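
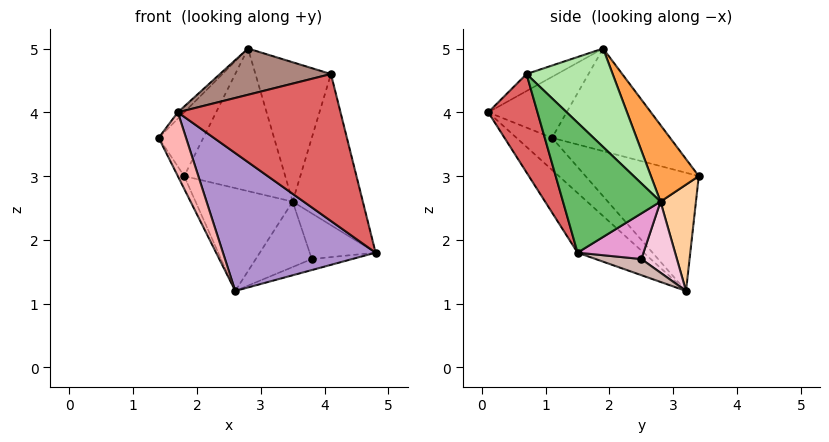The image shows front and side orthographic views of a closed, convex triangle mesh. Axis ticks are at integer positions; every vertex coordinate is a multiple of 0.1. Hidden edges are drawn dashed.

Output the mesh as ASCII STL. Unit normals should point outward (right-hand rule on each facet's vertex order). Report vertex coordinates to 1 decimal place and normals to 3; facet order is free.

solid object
 facet normal -0.754 0.285 0.591
  outer loop
   vertex 2.8 1.9 5.0
   vertex 1.8 3.4 3.0
   vertex 1.4 1.1 3.6
  endloop
 endfacet
 facet normal -0.910 0.051 -0.410
  outer loop
   vertex 2.6 3.2 1.2
   vertex 1.4 1.1 3.6
   vertex 1.8 3.4 3.0
  endloop
 endfacet
 facet normal 0.388 0.820 0.421
  outer loop
   vertex 3.5 2.8 2.6
   vertex 1.8 3.4 3.0
   vertex 2.8 1.9 5.0
  endloop
 endfacet
 facet normal 0.342 0.938 0.048
  outer loop
   vertex 3.5 2.8 2.6
   vertex 2.6 3.2 1.2
   vertex 1.8 3.4 3.0
  endloop
 endfacet
 facet normal 0.761 0.548 0.347
  outer loop
   vertex 3.5 2.8 2.6
   vertex 4.1 0.7 4.6
   vertex 4.8 1.5 1.8
  endloop
 endfacet
 facet normal 0.681 0.597 0.423
  outer loop
   vertex 3.5 2.8 2.6
   vertex 2.8 1.9 5.0
   vertex 4.1 0.7 4.6
  endloop
 endfacet
 facet normal 0.284 -0.938 -0.197
  outer loop
   vertex 1.7 0.1 4.0
   vertex 4.8 1.5 1.8
   vertex 4.1 0.7 4.6
  endloop
 endfacet
 facet normal -0.580 -0.447 -0.681
  outer loop
   vertex 1.7 0.1 4.0
   vertex 1.4 1.1 3.6
   vertex 2.6 3.2 1.2
  endloop
 endfacet
 facet normal -0.261 -0.604 -0.753
  outer loop
   vertex 1.7 0.1 4.0
   vertex 2.6 3.2 1.2
   vertex 4.8 1.5 1.8
  endloop
 endfacet
 facet normal -0.722 0.059 0.689
  outer loop
   vertex 1.7 0.1 4.0
   vertex 2.8 1.9 5.0
   vertex 1.4 1.1 3.6
  endloop
 endfacet
 facet normal -0.118 -0.426 0.897
  outer loop
   vertex 1.7 0.1 4.0
   vertex 4.1 0.7 4.6
   vertex 2.8 1.9 5.0
  endloop
 endfacet
 facet normal 0.565 0.499 -0.657
  outer loop
   vertex 3.8 2.5 1.7
   vertex 4.8 1.5 1.8
   vertex 2.6 3.2 1.2
  endloop
 endfacet
 facet normal 0.707 0.707 0.000
  outer loop
   vertex 3.8 2.5 1.7
   vertex 3.5 2.8 2.6
   vertex 4.8 1.5 1.8
  endloop
 endfacet
 facet normal 0.533 0.840 -0.102
  outer loop
   vertex 3.8 2.5 1.7
   vertex 2.6 3.2 1.2
   vertex 3.5 2.8 2.6
  endloop
 endfacet
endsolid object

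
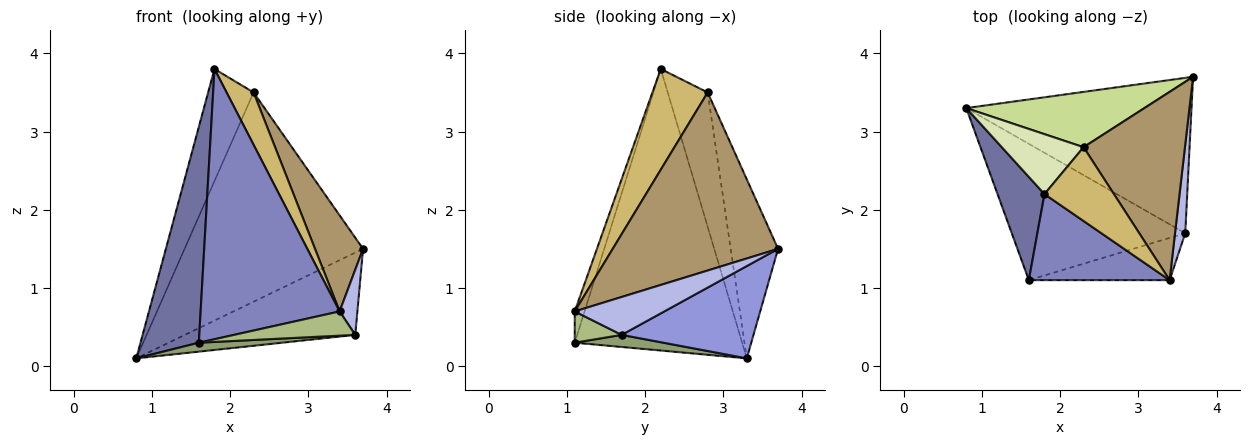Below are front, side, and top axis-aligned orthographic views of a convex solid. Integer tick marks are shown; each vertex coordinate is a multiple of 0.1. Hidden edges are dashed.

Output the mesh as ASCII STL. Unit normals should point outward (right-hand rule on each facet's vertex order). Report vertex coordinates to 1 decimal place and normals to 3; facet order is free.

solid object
 facet normal -0.933 -0.325 0.155
  outer loop
   vertex 1.6 1.1 0.3
   vertex 1.8 2.2 3.8
   vertex 0.8 3.3 0.1
  endloop
 endfacet
 facet normal -0.067 -0.951 0.303
  outer loop
   vertex 1.6 1.1 0.3
   vertex 3.4 1.1 0.7
   vertex 1.8 2.2 3.8
  endloop
 endfacet
 facet normal 0.340 0.440 -0.831
  outer loop
   vertex 3.6 1.7 0.4
   vertex 0.8 3.3 0.1
   vertex 3.7 3.7 1.5
  endloop
 endfacet
 facet normal 0.948 -0.188 0.256
  outer loop
   vertex 3.6 1.7 0.4
   vertex 3.7 3.7 1.5
   vertex 3.4 1.1 0.7
  endloop
 endfacet
 facet normal 0.069 -0.065 -0.995
  outer loop
   vertex 3.6 1.7 0.4
   vertex 1.6 1.1 0.3
   vertex 0.8 3.3 0.1
  endloop
 endfacet
 facet normal 0.189 -0.489 -0.852
  outer loop
   vertex 3.6 1.7 0.4
   vertex 3.4 1.1 0.7
   vertex 1.6 1.1 0.3
  endloop
 endfacet
 facet normal -0.249 0.936 0.247
  outer loop
   vertex 2.3 2.8 3.5
   vertex 3.7 3.7 1.5
   vertex 0.8 3.3 0.1
  endloop
 endfacet
 facet normal -0.613 0.697 0.373
  outer loop
   vertex 2.3 2.8 3.5
   vertex 0.8 3.3 0.1
   vertex 1.8 2.2 3.8
  endloop
 endfacet
 facet normal 0.843 -0.245 0.480
  outer loop
   vertex 2.3 2.8 3.5
   vertex 3.4 1.1 0.7
   vertex 3.7 3.7 1.5
  endloop
 endfacet
 facet normal 0.764 -0.373 0.527
  outer loop
   vertex 2.3 2.8 3.5
   vertex 1.8 2.2 3.8
   vertex 3.4 1.1 0.7
  endloop
 endfacet
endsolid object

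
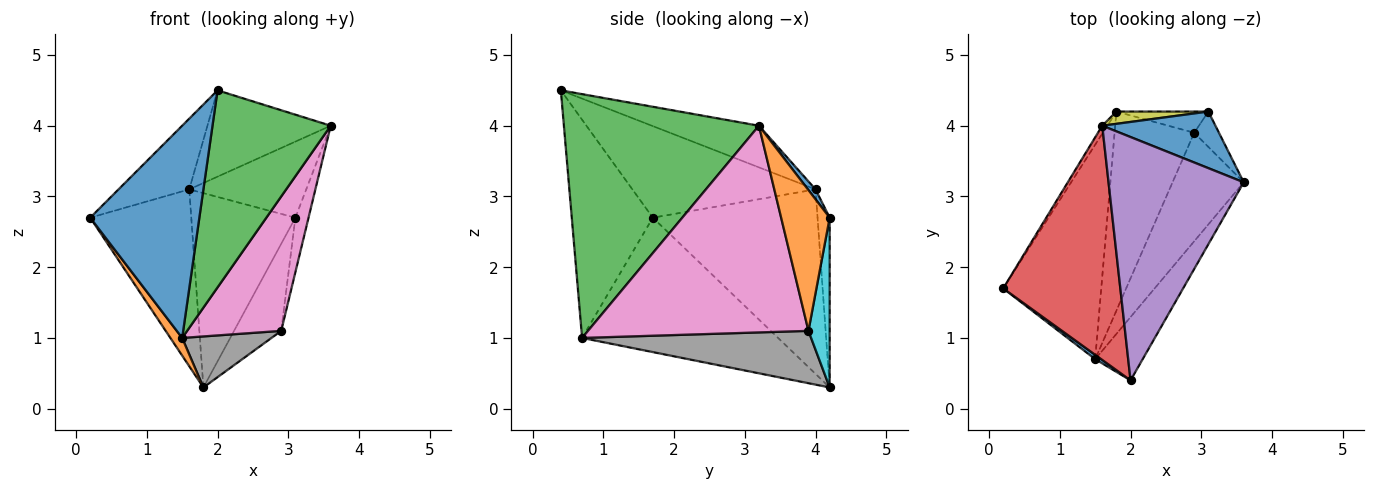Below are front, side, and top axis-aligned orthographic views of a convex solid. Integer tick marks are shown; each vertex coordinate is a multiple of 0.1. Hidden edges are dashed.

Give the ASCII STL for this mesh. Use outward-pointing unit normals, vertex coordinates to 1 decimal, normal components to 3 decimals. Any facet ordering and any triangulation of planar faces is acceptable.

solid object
 facet normal -0.596 -0.803 0.016
  outer loop
   vertex 1.5 0.7 1.0
   vertex 2.0 0.4 4.5
   vertex 0.2 1.7 2.7
  endloop
 endfacet
 facet normal -0.807 -0.049 -0.589
  outer loop
   vertex 1.5 0.7 1.0
   vertex 0.2 1.7 2.7
   vertex 1.8 4.2 0.3
  endloop
 endfacet
 facet normal 0.844 -0.511 -0.164
  outer loop
   vertex 1.5 0.7 1.0
   vertex 3.6 3.2 4.0
   vertex 2.0 0.4 4.5
  endloop
 endfacet
 facet normal -0.599 0.231 0.766
  outer loop
   vertex 1.6 4.0 3.1
   vertex 0.2 1.7 2.7
   vertex 2.0 0.4 4.5
  endloop
 endfacet
 facet normal -0.279 0.321 0.905
  outer loop
   vertex 1.6 4.0 3.1
   vertex 2.0 0.4 4.5
   vertex 3.6 3.2 4.0
  endloop
 endfacet
 facet normal -0.852 0.523 -0.024
  outer loop
   vertex 1.6 4.0 3.1
   vertex 1.8 4.2 0.3
   vertex 0.2 1.7 2.7
  endloop
 endfacet
 facet normal 0.877 -0.374 -0.302
  outer loop
   vertex 2.9 3.9 1.1
   vertex 3.6 3.2 4.0
   vertex 1.5 0.7 1.0
  endloop
 endfacet
 facet normal 0.537 -0.209 -0.817
  outer loop
   vertex 2.9 3.9 1.1
   vertex 1.5 0.7 1.0
   vertex 1.8 4.2 0.3
  endloop
 endfacet
 facet normal -0.115 0.991 0.063
  outer loop
   vertex 3.1 4.2 2.7
   vertex 1.8 4.2 0.3
   vertex 1.6 4.0 3.1
  endloop
 endfacet
 facet normal 0.401 0.890 -0.217
  outer loop
   vertex 3.1 4.2 2.7
   vertex 2.9 3.9 1.1
   vertex 1.8 4.2 0.3
  endloop
 endfacet
 facet normal 0.052 0.801 0.596
  outer loop
   vertex 3.1 4.2 2.7
   vertex 1.6 4.0 3.1
   vertex 3.6 3.2 4.0
  endloop
 endfacet
 facet normal 0.951 0.258 -0.167
  outer loop
   vertex 3.1 4.2 2.7
   vertex 3.6 3.2 4.0
   vertex 2.9 3.9 1.1
  endloop
 endfacet
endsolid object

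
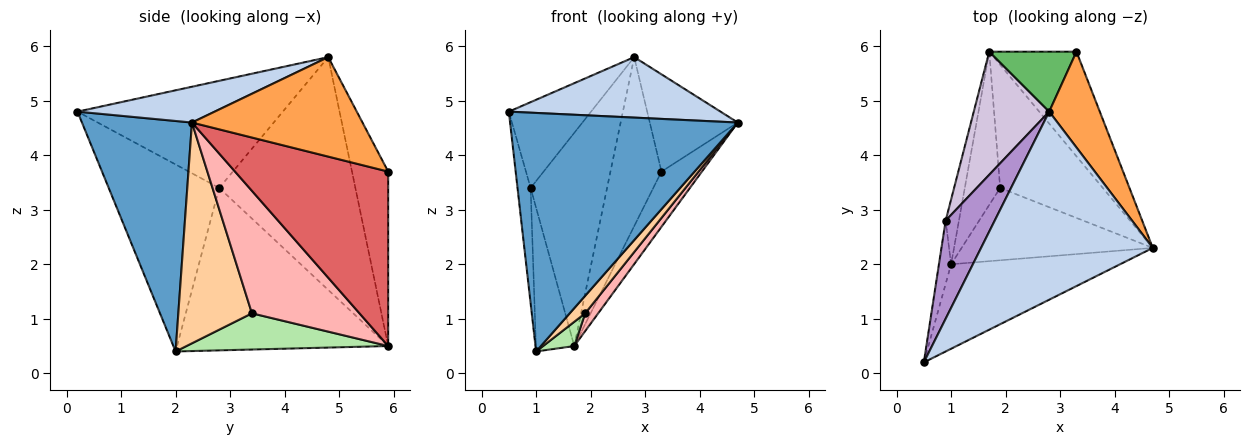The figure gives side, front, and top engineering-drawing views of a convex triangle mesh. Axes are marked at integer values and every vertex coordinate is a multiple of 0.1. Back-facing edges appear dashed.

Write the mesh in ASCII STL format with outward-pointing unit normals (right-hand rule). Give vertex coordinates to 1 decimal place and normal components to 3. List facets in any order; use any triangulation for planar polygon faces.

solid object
 facet normal 0.414 -0.858 -0.304
  outer loop
   vertex 1.0 2.0 0.4
   vertex 4.7 2.3 4.6
   vertex 0.5 0.2 4.8
  endloop
 endfacet
 facet normal 0.195 -0.300 0.934
  outer loop
   vertex 2.8 4.8 5.8
   vertex 0.5 0.2 4.8
   vertex 4.7 2.3 4.6
  endloop
 endfacet
 facet normal 0.810 0.418 0.412
  outer loop
   vertex 2.8 4.8 5.8
   vertex 4.7 2.3 4.6
   vertex 3.3 5.9 3.7
  endloop
 endfacet
 facet normal 0.747 -0.157 -0.647
  outer loop
   vertex 1.9 3.4 1.1
   vertex 4.7 2.3 4.6
   vertex 1.0 2.0 0.4
  endloop
 endfacet
 facet normal -0.556 0.783 0.278
  outer loop
   vertex 1.7 5.9 0.5
   vertex 2.8 4.8 5.8
   vertex 3.3 5.9 3.7
  endloop
 endfacet
 facet normal 0.711 -0.110 -0.695
  outer loop
   vertex 1.7 5.9 0.5
   vertex 1.9 3.4 1.1
   vertex 1.0 2.0 0.4
  endloop
 endfacet
 facet normal 0.871 0.230 -0.435
  outer loop
   vertex 1.7 5.9 0.5
   vertex 3.3 5.9 3.7
   vertex 4.7 2.3 4.6
  endloop
 endfacet
 facet normal 0.763 -0.092 -0.640
  outer loop
   vertex 1.7 5.9 0.5
   vertex 4.7 2.3 4.6
   vertex 1.9 3.4 1.1
  endloop
 endfacet
 facet normal -0.854 0.342 0.391
  outer loop
   vertex 0.9 2.8 3.4
   vertex 0.5 0.2 4.8
   vertex 2.8 4.8 5.8
  endloop
 endfacet
 facet normal -0.839 0.471 0.272
  outer loop
   vertex 0.9 2.8 3.4
   vertex 2.8 4.8 5.8
   vertex 1.7 5.9 0.5
  endloop
 endfacet
 facet normal -0.991 0.118 -0.064
  outer loop
   vertex 0.9 2.8 3.4
   vertex 1.0 2.0 0.4
   vertex 0.5 0.2 4.8
  endloop
 endfacet
 facet normal -0.981 0.178 -0.080
  outer loop
   vertex 0.9 2.8 3.4
   vertex 1.7 5.9 0.5
   vertex 1.0 2.0 0.4
  endloop
 endfacet
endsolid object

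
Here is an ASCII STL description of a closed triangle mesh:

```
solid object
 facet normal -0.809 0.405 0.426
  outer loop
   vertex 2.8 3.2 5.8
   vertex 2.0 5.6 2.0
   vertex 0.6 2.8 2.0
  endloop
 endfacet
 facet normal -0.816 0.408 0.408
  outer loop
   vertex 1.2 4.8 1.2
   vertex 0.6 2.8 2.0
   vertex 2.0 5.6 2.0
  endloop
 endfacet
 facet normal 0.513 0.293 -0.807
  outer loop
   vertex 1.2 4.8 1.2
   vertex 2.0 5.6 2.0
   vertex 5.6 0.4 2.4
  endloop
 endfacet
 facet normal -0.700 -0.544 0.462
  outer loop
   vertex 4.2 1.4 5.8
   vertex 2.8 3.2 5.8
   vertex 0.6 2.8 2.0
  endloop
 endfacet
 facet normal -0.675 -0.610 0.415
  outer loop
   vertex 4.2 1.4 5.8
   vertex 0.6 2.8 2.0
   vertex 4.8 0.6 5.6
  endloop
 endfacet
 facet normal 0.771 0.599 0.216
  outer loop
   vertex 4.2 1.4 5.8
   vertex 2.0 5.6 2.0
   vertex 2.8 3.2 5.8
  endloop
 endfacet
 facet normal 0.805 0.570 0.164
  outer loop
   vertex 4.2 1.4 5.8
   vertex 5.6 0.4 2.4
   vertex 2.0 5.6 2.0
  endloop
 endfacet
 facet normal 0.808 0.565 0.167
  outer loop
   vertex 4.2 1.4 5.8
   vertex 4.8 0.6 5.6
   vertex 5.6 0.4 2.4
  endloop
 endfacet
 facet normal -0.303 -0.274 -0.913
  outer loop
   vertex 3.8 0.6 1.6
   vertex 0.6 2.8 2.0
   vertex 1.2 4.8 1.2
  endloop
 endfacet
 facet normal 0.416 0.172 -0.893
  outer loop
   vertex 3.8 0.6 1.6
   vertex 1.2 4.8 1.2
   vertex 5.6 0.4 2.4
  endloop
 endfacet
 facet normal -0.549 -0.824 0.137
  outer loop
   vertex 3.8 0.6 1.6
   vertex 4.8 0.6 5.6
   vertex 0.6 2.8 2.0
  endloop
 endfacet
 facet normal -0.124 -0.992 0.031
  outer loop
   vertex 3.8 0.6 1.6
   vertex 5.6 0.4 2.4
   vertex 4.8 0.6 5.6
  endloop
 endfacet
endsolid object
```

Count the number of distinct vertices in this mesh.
8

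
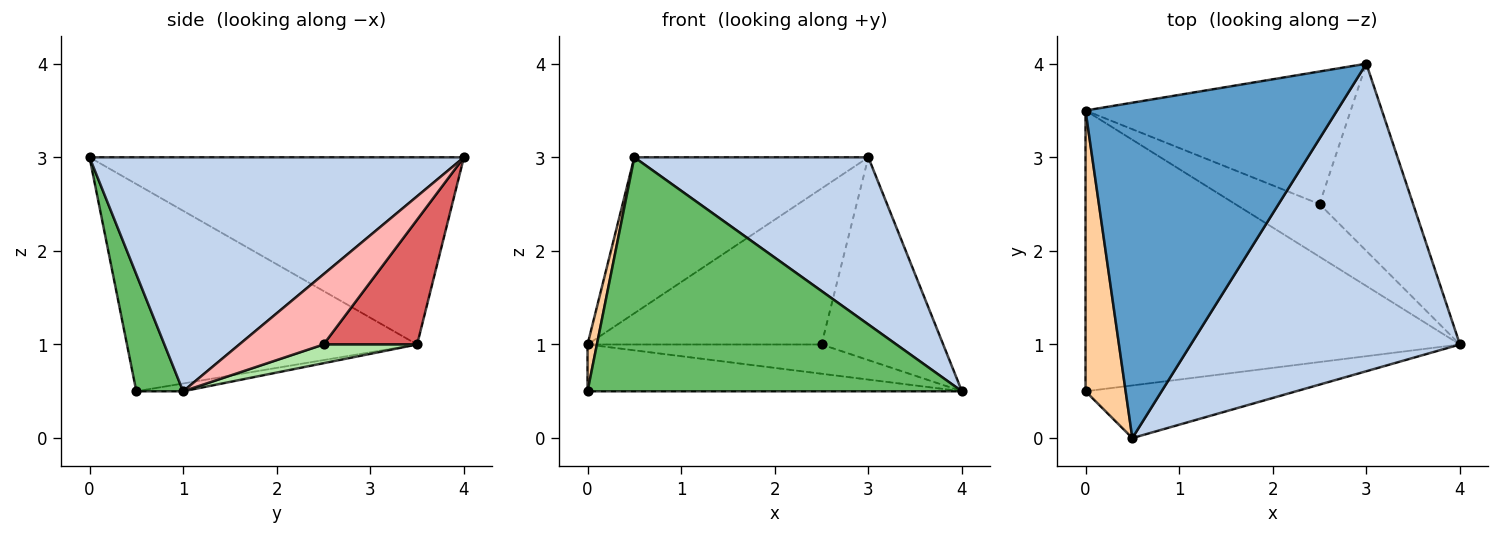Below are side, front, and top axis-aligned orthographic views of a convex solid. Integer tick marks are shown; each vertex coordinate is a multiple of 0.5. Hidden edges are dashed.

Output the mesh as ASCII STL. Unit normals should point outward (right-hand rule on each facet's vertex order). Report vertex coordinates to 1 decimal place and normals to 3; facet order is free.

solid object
 facet normal -0.559 0.350 0.752
  outer loop
   vertex 3.0 4.0 3.0
   vertex 0.0 3.5 1.0
   vertex 0.5 0.0 3.0
  endloop
 endfacet
 facet normal 0.607 -0.379 0.698
  outer loop
   vertex 3.0 4.0 3.0
   vertex 0.5 0.0 3.0
   vertex 4.0 1.0 0.5
  endloop
 endfacet
 facet normal -0.021 0.164 -0.986
  outer loop
   vertex 0.0 0.5 0.5
   vertex 0.0 3.5 1.0
   vertex 4.0 1.0 0.5
  endloop
 endfacet
 facet normal -0.981 -0.032 0.190
  outer loop
   vertex 0.0 0.5 0.5
   vertex 0.5 0.0 3.0
   vertex 0.0 3.5 1.0
  endloop
 endfacet
 facet normal 0.121 -0.968 -0.218
  outer loop
   vertex 0.0 0.5 0.5
   vertex 4.0 1.0 0.5
   vertex 0.5 0.0 3.0
  endloop
 endfacet
 facet normal 0.191 0.477 -0.858
  outer loop
   vertex 2.5 2.5 1.0
   vertex 4.0 1.0 0.5
   vertex 0.0 3.5 1.0
  endloop
 endfacet
 facet normal 0.292 0.729 -0.620
  outer loop
   vertex 2.5 2.5 1.0
   vertex 0.0 3.5 1.0
   vertex 3.0 4.0 3.0
  endloop
 endfacet
 facet normal 0.453 0.655 -0.605
  outer loop
   vertex 2.5 2.5 1.0
   vertex 3.0 4.0 3.0
   vertex 4.0 1.0 0.5
  endloop
 endfacet
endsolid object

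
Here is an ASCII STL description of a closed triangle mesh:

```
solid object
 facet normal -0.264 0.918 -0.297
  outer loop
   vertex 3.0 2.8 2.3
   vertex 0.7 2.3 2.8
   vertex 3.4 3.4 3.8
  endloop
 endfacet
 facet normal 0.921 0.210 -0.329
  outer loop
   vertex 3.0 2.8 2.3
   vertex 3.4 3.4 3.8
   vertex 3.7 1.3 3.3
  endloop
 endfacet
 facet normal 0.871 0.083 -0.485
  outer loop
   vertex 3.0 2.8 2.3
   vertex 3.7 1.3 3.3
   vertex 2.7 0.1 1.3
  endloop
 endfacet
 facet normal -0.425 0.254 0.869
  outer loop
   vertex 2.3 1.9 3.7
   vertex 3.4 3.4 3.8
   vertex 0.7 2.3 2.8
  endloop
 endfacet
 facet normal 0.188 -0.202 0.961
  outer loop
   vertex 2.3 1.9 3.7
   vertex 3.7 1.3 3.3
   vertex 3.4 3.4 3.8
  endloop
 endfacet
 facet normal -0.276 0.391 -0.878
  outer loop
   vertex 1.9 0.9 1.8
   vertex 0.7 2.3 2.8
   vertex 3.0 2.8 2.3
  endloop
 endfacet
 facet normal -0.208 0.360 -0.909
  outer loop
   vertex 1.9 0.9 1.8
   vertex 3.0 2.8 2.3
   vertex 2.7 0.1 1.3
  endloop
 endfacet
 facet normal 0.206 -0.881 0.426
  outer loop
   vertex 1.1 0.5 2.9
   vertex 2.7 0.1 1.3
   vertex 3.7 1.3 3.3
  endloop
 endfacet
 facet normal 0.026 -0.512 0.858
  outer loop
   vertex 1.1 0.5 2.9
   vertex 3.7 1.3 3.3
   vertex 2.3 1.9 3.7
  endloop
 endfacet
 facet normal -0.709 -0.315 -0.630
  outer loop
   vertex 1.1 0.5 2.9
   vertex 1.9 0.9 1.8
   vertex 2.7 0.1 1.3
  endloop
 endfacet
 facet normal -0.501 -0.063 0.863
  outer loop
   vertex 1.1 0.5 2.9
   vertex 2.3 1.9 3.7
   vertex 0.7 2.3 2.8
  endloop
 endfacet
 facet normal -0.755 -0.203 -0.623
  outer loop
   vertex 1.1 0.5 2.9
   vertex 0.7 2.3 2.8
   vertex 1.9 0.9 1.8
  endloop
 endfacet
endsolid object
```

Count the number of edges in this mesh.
18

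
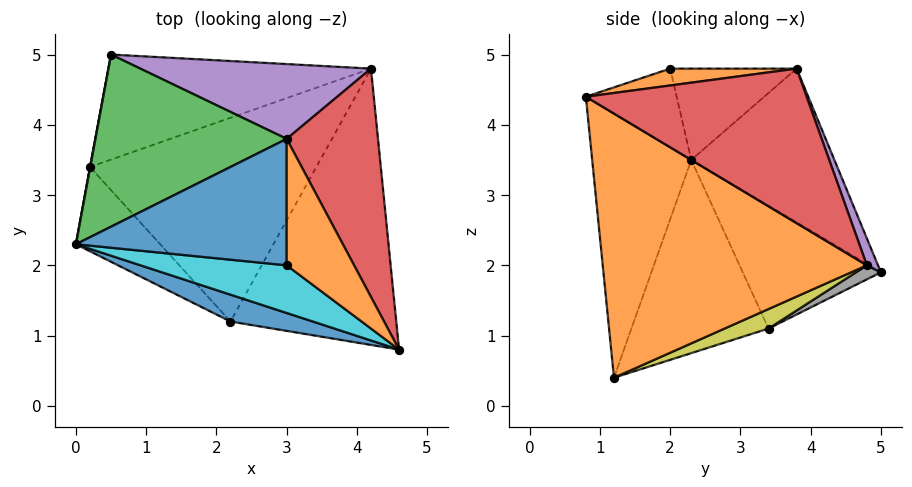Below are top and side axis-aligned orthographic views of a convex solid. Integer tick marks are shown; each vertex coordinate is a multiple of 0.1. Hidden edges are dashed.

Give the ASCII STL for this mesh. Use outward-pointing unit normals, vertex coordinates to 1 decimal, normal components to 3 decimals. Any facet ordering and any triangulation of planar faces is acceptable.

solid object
 facet normal -0.326 -0.940 0.102
  outer loop
   vertex 2.2 1.2 0.4
   vertex 4.6 0.8 4.4
   vertex 0.0 2.3 3.5
  endloop
 endfacet
 facet normal 0.825 -0.228 -0.518
  outer loop
   vertex 4.2 4.8 2.0
   vertex 4.6 0.8 4.4
   vertex 2.2 1.2 0.4
  endloop
 endfacet
 facet normal -0.543 0.500 0.675
  outer loop
   vertex 3.0 3.8 4.8
   vertex 0.5 5.0 1.9
   vertex 0.0 2.3 3.5
  endloop
 endfacet
 facet normal 0.802 0.364 0.474
  outer loop
   vertex 3.0 3.8 4.8
   vertex 4.6 0.8 4.4
   vertex 4.2 4.8 2.0
  endloop
 endfacet
 facet normal 0.041 0.935 0.352
  outer loop
   vertex 3.0 3.8 4.8
   vertex 4.2 4.8 2.0
   vertex 0.5 5.0 1.9
  endloop
 endfacet
 facet normal -0.983 0.183 0.002
  outer loop
   vertex 0.2 3.4 1.1
   vertex 0.0 2.3 3.5
   vertex 0.5 5.0 1.9
  endloop
 endfacet
 facet normal -0.749 -0.577 -0.327
  outer loop
   vertex 0.2 3.4 1.1
   vertex 2.2 1.2 0.4
   vertex 0.0 2.3 3.5
  endloop
 endfacet
 facet normal 0.048 0.439 -0.897
  outer loop
   vertex 0.2 3.4 1.1
   vertex 0.5 5.0 1.9
   vertex 4.2 4.8 2.0
  endloop
 endfacet
 facet normal 0.080 0.367 -0.927
  outer loop
   vertex 0.2 3.4 1.1
   vertex 4.2 4.8 2.0
   vertex 2.2 1.2 0.4
  endloop
 endfacet
 facet normal -0.348 -0.679 0.646
  outer loop
   vertex 3.0 2.0 4.8
   vertex 0.0 2.3 3.5
   vertex 4.6 0.8 4.4
  endloop
 endfacet
 facet normal -0.398 0.000 0.918
  outer loop
   vertex 3.0 2.0 4.8
   vertex 3.0 3.8 4.8
   vertex 0.0 2.3 3.5
  endloop
 endfacet
 facet normal 0.243 0.000 0.970
  outer loop
   vertex 3.0 2.0 4.8
   vertex 4.6 0.8 4.4
   vertex 3.0 3.8 4.8
  endloop
 endfacet
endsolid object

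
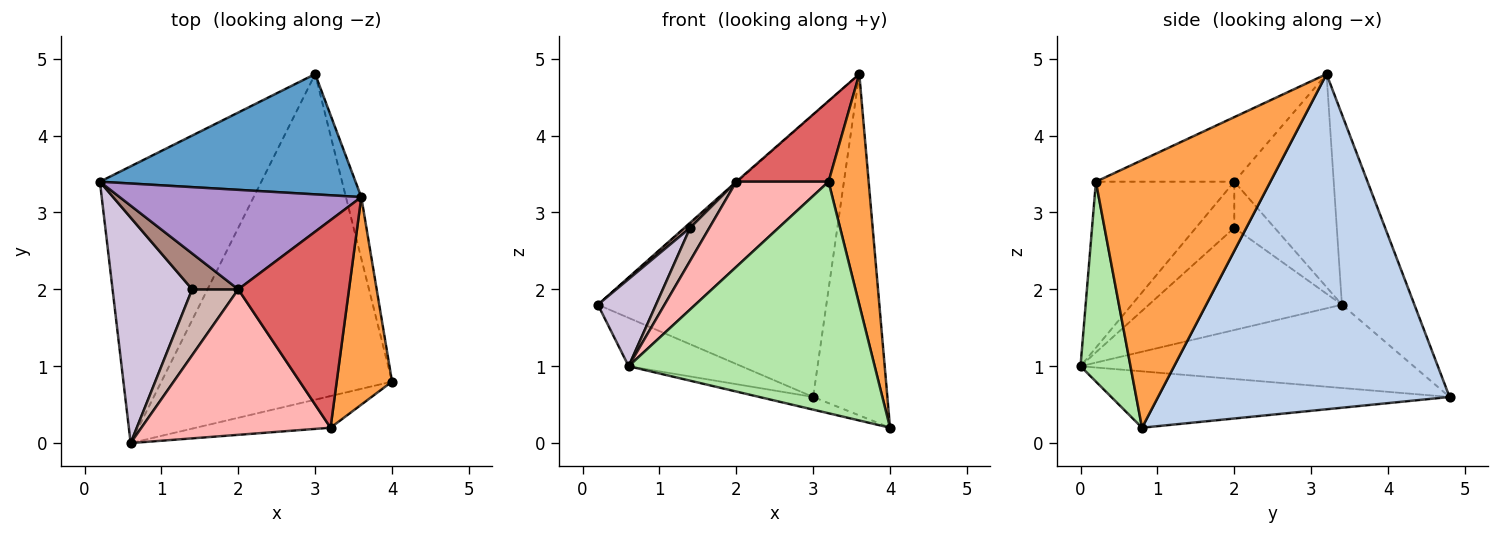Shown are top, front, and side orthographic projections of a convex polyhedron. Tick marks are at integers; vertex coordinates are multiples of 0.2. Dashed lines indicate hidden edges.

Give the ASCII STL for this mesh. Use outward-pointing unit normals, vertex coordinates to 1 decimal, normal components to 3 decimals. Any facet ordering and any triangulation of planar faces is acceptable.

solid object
 facet normal -0.280 0.883 0.376
  outer loop
   vertex 3.6 3.2 4.8
   vertex 3.0 4.8 0.6
   vertex 0.2 3.4 1.8
  endloop
 endfacet
 facet normal 0.968 0.246 -0.044
  outer loop
   vertex 3.6 3.2 4.8
   vertex 4.0 0.8 0.2
   vertex 3.0 4.8 0.6
  endloop
 endfacet
 facet normal 0.955 -0.220 0.198
  outer loop
   vertex 3.2 0.2 3.4
   vertex 4.0 0.8 0.2
   vertex 3.6 3.2 4.8
  endloop
 endfacet
 facet normal -0.453 0.153 -0.878
  outer loop
   vertex 0.6 0.0 1.0
   vertex 0.2 3.4 1.8
   vertex 3.0 4.8 0.6
  endloop
 endfacet
 facet normal -0.237 0.038 -0.971
  outer loop
   vertex 0.6 0.0 1.0
   vertex 3.0 4.8 0.6
   vertex 4.0 0.8 0.2
  endloop
 endfacet
 facet normal 0.197 -0.971 -0.133
  outer loop
   vertex 0.6 0.0 1.0
   vertex 4.0 0.8 0.2
   vertex 3.2 0.2 3.4
  endloop
 endfacet
 facet normal -0.478 -0.318 0.819
  outer loop
   vertex 2.0 2.0 3.4
   vertex 3.2 0.2 3.4
   vertex 3.6 3.2 4.8
  endloop
 endfacet
 facet normal -0.604 -0.403 0.688
  outer loop
   vertex 2.0 2.0 3.4
   vertex 0.6 0.0 1.0
   vertex 3.2 0.2 3.4
  endloop
 endfacet
 facet normal -0.661 0.007 0.750
  outer loop
   vertex 2.0 2.0 3.4
   vertex 3.6 3.2 4.8
   vertex 0.2 3.4 1.8
  endloop
 endfacet
 facet normal -0.768 -0.231 0.598
  outer loop
   vertex 1.4 2.0 2.8
   vertex 0.2 3.4 1.8
   vertex 0.6 0.0 1.0
  endloop
 endfacet
 facet normal -0.704 -0.101 0.704
  outer loop
   vertex 1.4 2.0 2.8
   vertex 2.0 2.0 3.4
   vertex 0.2 3.4 1.8
  endloop
 endfacet
 facet normal -0.667 -0.333 0.667
  outer loop
   vertex 1.4 2.0 2.8
   vertex 0.6 0.0 1.0
   vertex 2.0 2.0 3.4
  endloop
 endfacet
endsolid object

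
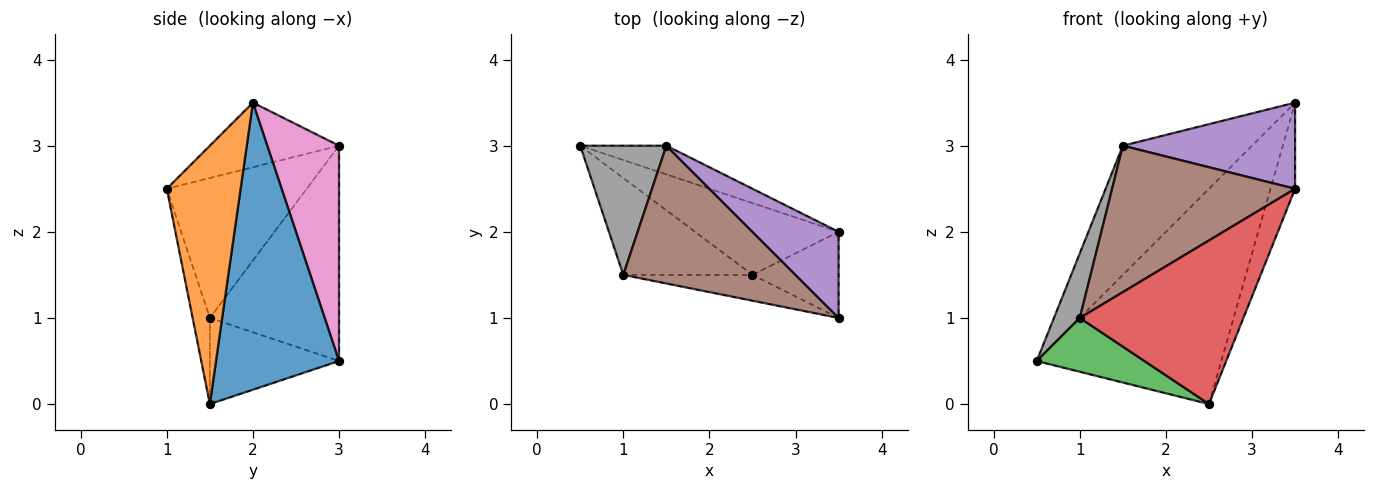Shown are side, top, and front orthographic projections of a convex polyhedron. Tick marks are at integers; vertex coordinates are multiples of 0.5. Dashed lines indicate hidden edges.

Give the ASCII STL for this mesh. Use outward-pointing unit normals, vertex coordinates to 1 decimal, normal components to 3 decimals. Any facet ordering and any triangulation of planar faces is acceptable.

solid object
 facet normal 0.535 0.802 -0.267
  outer loop
   vertex 2.5 1.5 0.0
   vertex 0.5 3.0 0.5
   vertex 3.5 2.0 3.5
  endloop
 endfacet
 facet normal 0.905 0.302 -0.302
  outer loop
   vertex 2.5 1.5 0.0
   vertex 3.5 2.0 3.5
   vertex 3.5 1.0 2.5
  endloop
 endfacet
 facet normal -0.504 -0.420 -0.755
  outer loop
   vertex 1.0 1.5 1.0
   vertex 0.5 3.0 0.5
   vertex 2.5 1.5 0.0
  endloop
 endfacet
 facet normal -0.103 -0.982 -0.155
  outer loop
   vertex 1.0 1.5 1.0
   vertex 2.5 1.5 0.0
   vertex 3.5 1.0 2.5
  endloop
 endfacet
 facet normal -0.469 -0.625 0.625
  outer loop
   vertex 1.5 3.0 3.0
   vertex 3.5 1.0 2.5
   vertex 3.5 2.0 3.5
  endloop
 endfacet
 facet normal -0.487 -0.636 0.599
  outer loop
   vertex 1.5 3.0 3.0
   vertex 1.0 1.5 1.0
   vertex 3.5 1.0 2.5
  endloop
 endfacet
 facet normal 0.477 0.858 -0.191
  outer loop
   vertex 1.5 3.0 3.0
   vertex 3.5 2.0 3.5
   vertex 0.5 3.0 0.5
  endloop
 endfacet
 facet normal -0.913 -0.183 0.365
  outer loop
   vertex 1.5 3.0 3.0
   vertex 0.5 3.0 0.5
   vertex 1.0 1.5 1.0
  endloop
 endfacet
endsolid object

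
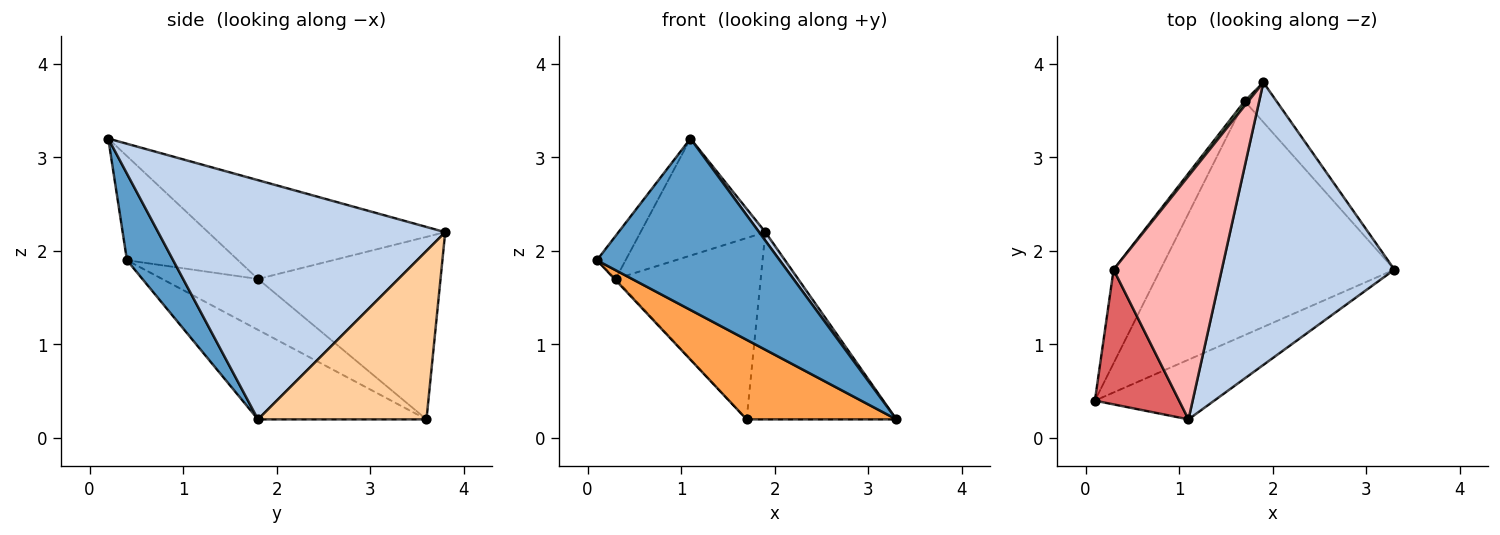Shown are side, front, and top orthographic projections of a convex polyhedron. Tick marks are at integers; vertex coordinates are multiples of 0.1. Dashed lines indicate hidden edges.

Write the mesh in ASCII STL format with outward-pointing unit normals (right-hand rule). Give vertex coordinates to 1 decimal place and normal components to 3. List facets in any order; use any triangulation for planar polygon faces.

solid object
 facet normal 0.232 -0.919 -0.320
  outer loop
   vertex 1.1 0.2 3.2
   vertex 0.1 0.4 1.9
   vertex 3.3 1.8 0.2
  endloop
 endfacet
 facet normal 0.811 -0.018 0.585
  outer loop
   vertex 1.1 0.2 3.2
   vertex 3.3 1.8 0.2
   vertex 1.9 3.8 2.2
  endloop
 endfacet
 facet normal -0.341 -0.303 -0.890
  outer loop
   vertex 1.7 3.6 0.2
   vertex 3.3 1.8 0.2
   vertex 0.1 0.4 1.9
  endloop
 endfacet
 facet normal 0.740 0.658 -0.140
  outer loop
   vertex 1.7 3.6 0.2
   vertex 1.9 3.8 2.2
   vertex 3.3 1.8 0.2
  endloop
 endfacet
 facet normal -0.736 0.008 -0.677
  outer loop
   vertex 0.3 1.8 1.7
   vertex 1.7 3.6 0.2
   vertex 0.1 0.4 1.9
  endloop
 endfacet
 facet normal -0.783 0.622 0.016
  outer loop
   vertex 0.3 1.8 1.7
   vertex 1.9 3.8 2.2
   vertex 1.7 3.6 0.2
  endloop
 endfacet
 facet normal -0.762 0.197 0.617
  outer loop
   vertex 0.3 1.8 1.7
   vertex 0.1 0.4 1.9
   vertex 1.1 0.2 3.2
  endloop
 endfacet
 facet normal -0.636 0.335 0.696
  outer loop
   vertex 0.3 1.8 1.7
   vertex 1.1 0.2 3.2
   vertex 1.9 3.8 2.2
  endloop
 endfacet
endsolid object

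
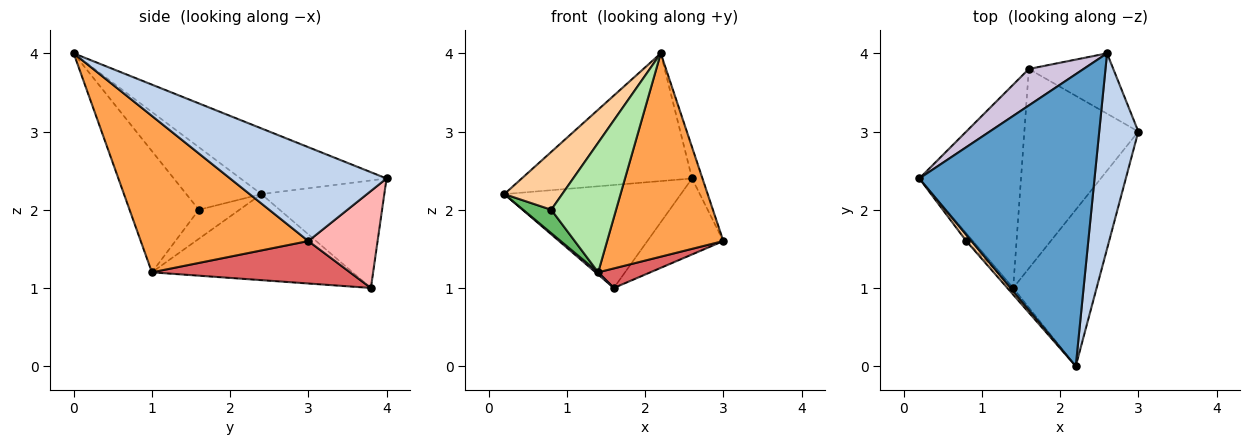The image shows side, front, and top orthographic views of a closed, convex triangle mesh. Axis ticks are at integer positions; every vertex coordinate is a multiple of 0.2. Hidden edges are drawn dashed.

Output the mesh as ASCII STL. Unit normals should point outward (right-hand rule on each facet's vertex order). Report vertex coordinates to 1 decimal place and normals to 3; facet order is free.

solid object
 facet normal -0.325 0.379 0.866
  outer loop
   vertex 2.6 4.0 2.4
   vertex 0.2 2.4 2.2
   vertex 2.2 0.0 4.0
  endloop
 endfacet
 facet normal 0.921 0.061 0.384
  outer loop
   vertex 2.6 4.0 2.4
   vertex 2.2 0.0 4.0
   vertex 3.0 3.0 1.6
  endloop
 endfacet
 facet normal 0.753 -0.522 -0.401
  outer loop
   vertex 1.4 1.0 1.2
   vertex 3.0 3.0 1.6
   vertex 2.2 0.0 4.0
  endloop
 endfacet
 facet normal -0.790 -0.609 0.066
  outer loop
   vertex 0.8 1.6 2.0
   vertex 2.2 0.0 4.0
   vertex 0.2 2.4 2.2
  endloop
 endfacet
 facet normal -0.808 -0.559 -0.186
  outer loop
   vertex 0.8 1.6 2.0
   vertex 0.2 2.4 2.2
   vertex 1.4 1.0 1.2
  endloop
 endfacet
 facet normal -0.730 -0.683 -0.035
  outer loop
   vertex 0.8 1.6 2.0
   vertex 1.4 1.0 1.2
   vertex 2.2 0.0 4.0
  endloop
 endfacet
 facet normal 0.348 -0.091 -0.933
  outer loop
   vertex 1.6 3.8 1.0
   vertex 3.0 3.0 1.6
   vertex 1.4 1.0 1.2
  endloop
 endfacet
 facet normal 0.581 0.637 -0.506
  outer loop
   vertex 1.6 3.8 1.0
   vertex 2.6 4.0 2.4
   vertex 3.0 3.0 1.6
  endloop
 endfacet
 facet normal -0.646 -0.008 -0.763
  outer loop
   vertex 1.6 3.8 1.0
   vertex 1.4 1.0 1.2
   vertex 0.2 2.4 2.2
  endloop
 endfacet
 facet normal -0.549 0.788 0.279
  outer loop
   vertex 1.6 3.8 1.0
   vertex 0.2 2.4 2.2
   vertex 2.6 4.0 2.4
  endloop
 endfacet
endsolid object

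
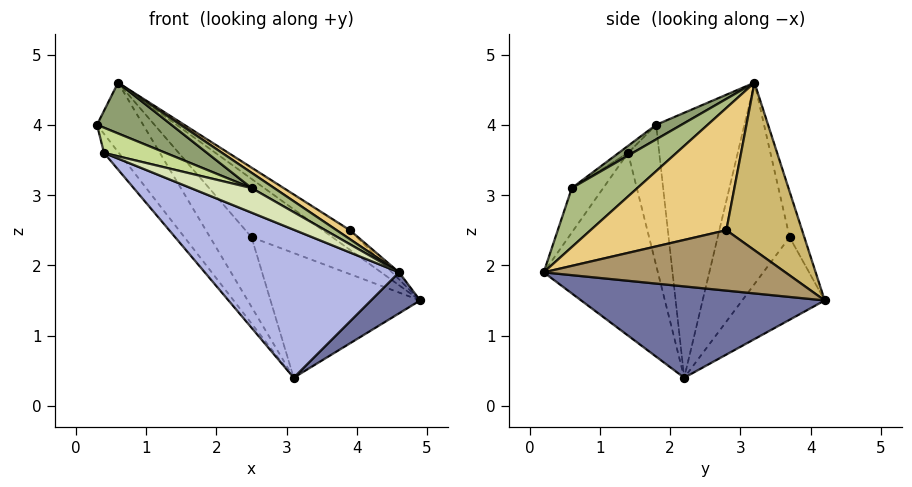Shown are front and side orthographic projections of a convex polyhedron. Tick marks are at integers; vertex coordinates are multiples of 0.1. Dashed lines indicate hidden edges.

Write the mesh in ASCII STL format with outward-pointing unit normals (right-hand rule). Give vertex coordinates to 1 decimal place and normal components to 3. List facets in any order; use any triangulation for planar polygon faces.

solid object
 facet normal 0.614 -0.124 -0.779
  outer loop
   vertex 3.1 2.2 0.4
   vertex 4.9 4.2 1.5
   vertex 4.6 0.2 1.9
  endloop
 endfacet
 facet normal -0.747 0.391 -0.538
  outer loop
   vertex 0.6 3.2 4.6
   vertex 3.1 2.2 0.4
   vertex 0.3 1.8 4.0
  endloop
 endfacet
 facet normal -0.756 0.359 -0.548
  outer loop
   vertex 0.4 1.4 3.6
   vertex 0.3 1.8 4.0
   vertex 3.1 2.2 0.4
  endloop
 endfacet
 facet normal -0.426 -0.725 -0.541
  outer loop
   vertex 0.4 1.4 3.6
   vertex 3.1 2.2 0.4
   vertex 4.6 0.2 1.9
  endloop
 endfacet
 facet normal 0.141 -0.415 0.899
  outer loop
   vertex 2.5 0.6 3.1
   vertex 0.6 3.2 4.6
   vertex 0.3 1.8 4.0
  endloop
 endfacet
 facet normal 0.466 -0.161 0.870
  outer loop
   vertex 2.5 0.6 3.1
   vertex 4.6 0.2 1.9
   vertex 0.6 3.2 4.6
  endloop
 endfacet
 facet normal -0.109 -0.716 0.689
  outer loop
   vertex 2.5 0.6 3.1
   vertex 0.3 1.8 4.0
   vertex 0.4 1.4 3.6
  endloop
 endfacet
 facet normal -0.410 -0.792 -0.453
  outer loop
   vertex 2.5 0.6 3.1
   vertex 0.4 1.4 3.6
   vertex 4.6 0.2 1.9
  endloop
 endfacet
 facet normal 0.693 0.020 0.721
  outer loop
   vertex 3.9 2.8 2.5
   vertex 4.6 0.2 1.9
   vertex 4.9 4.2 1.5
  endloop
 endfacet
 facet normal 0.543 0.195 0.817
  outer loop
   vertex 3.9 2.8 2.5
   vertex 4.9 4.2 1.5
   vertex 0.6 3.2 4.6
  endloop
 endfacet
 facet normal 0.532 -0.052 0.845
  outer loop
   vertex 3.9 2.8 2.5
   vertex 0.6 3.2 4.6
   vertex 4.6 0.2 1.9
  endloop
 endfacet
 facet normal -0.377 0.683 -0.625
  outer loop
   vertex 2.5 3.7 2.4
   vertex 4.9 4.2 1.5
   vertex 3.1 2.2 0.4
  endloop
 endfacet
 facet normal -0.179 0.981 0.069
  outer loop
   vertex 2.5 3.7 2.4
   vertex 0.6 3.2 4.6
   vertex 4.9 4.2 1.5
  endloop
 endfacet
 facet normal -0.731 0.422 -0.536
  outer loop
   vertex 2.5 3.7 2.4
   vertex 3.1 2.2 0.4
   vertex 0.6 3.2 4.6
  endloop
 endfacet
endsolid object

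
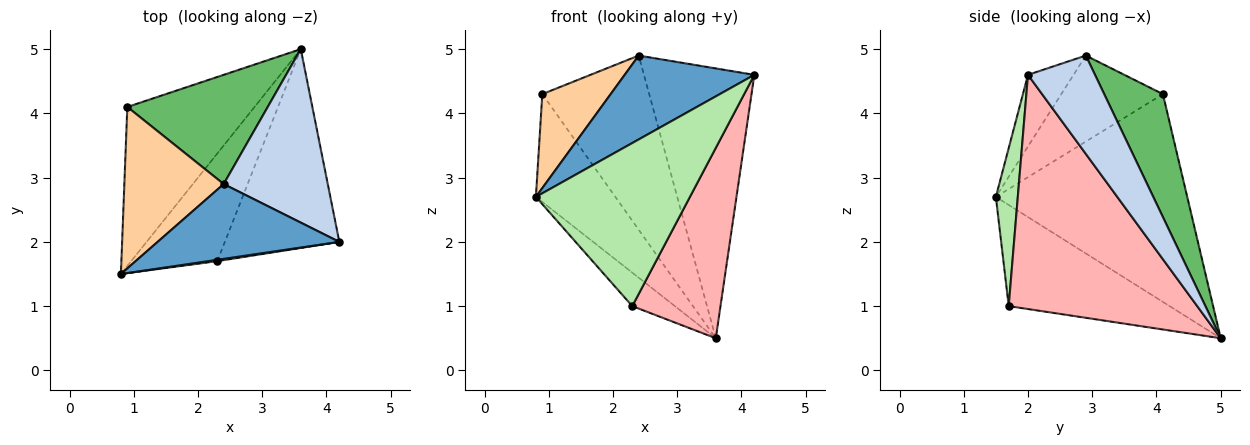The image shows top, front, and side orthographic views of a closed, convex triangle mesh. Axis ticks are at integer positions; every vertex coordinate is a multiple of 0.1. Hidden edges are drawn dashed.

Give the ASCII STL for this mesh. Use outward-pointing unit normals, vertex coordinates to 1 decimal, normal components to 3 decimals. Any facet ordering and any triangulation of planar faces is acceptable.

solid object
 facet normal -0.254 -0.722 0.644
  outer loop
   vertex 2.4 2.9 4.9
   vertex 0.8 1.5 2.7
   vertex 4.2 2.0 4.6
  endloop
 endfacet
 facet normal 0.455 0.749 0.482
  outer loop
   vertex 2.4 2.9 4.9
   vertex 4.2 2.0 4.6
   vertex 3.6 5.0 0.5
  endloop
 endfacet
 facet normal -0.804 0.334 -0.492
  outer loop
   vertex 0.9 4.1 4.3
   vertex 3.6 5.0 0.5
   vertex 0.8 1.5 2.7
  endloop
 endfacet
 facet normal -0.599 -0.403 0.692
  outer loop
   vertex 0.9 4.1 4.3
   vertex 0.8 1.5 2.7
   vertex 2.4 2.9 4.9
  endloop
 endfacet
 facet normal 0.422 0.768 0.482
  outer loop
   vertex 0.9 4.1 4.3
   vertex 2.4 2.9 4.9
   vertex 3.6 5.0 0.5
  endloop
 endfacet
 facet normal 0.141 -0.990 0.008
  outer loop
   vertex 2.3 1.7 1.0
   vertex 4.2 2.0 4.6
   vertex 0.8 1.5 2.7
  endloop
 endfacet
 facet normal -0.746 0.198 -0.635
  outer loop
   vertex 2.3 1.7 1.0
   vertex 0.8 1.5 2.7
   vertex 3.6 5.0 0.5
  endloop
 endfacet
 facet normal 0.828 -0.388 -0.405
  outer loop
   vertex 2.3 1.7 1.0
   vertex 3.6 5.0 0.5
   vertex 4.2 2.0 4.6
  endloop
 endfacet
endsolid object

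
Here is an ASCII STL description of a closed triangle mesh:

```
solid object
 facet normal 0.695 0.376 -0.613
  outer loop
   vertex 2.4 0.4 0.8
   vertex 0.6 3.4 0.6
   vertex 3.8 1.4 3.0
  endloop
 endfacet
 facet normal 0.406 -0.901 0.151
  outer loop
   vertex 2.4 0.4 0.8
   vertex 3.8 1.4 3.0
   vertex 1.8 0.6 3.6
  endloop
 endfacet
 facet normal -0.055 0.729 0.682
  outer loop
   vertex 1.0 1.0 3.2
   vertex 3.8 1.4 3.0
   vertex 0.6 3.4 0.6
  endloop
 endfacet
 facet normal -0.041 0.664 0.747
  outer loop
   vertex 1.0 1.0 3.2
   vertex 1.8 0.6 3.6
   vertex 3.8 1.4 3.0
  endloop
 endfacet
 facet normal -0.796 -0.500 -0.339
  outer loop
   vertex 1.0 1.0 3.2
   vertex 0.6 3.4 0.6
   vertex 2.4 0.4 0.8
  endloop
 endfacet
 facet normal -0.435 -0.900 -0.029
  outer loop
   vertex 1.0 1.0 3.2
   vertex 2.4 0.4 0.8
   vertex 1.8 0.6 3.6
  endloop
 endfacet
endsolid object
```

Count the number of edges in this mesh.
9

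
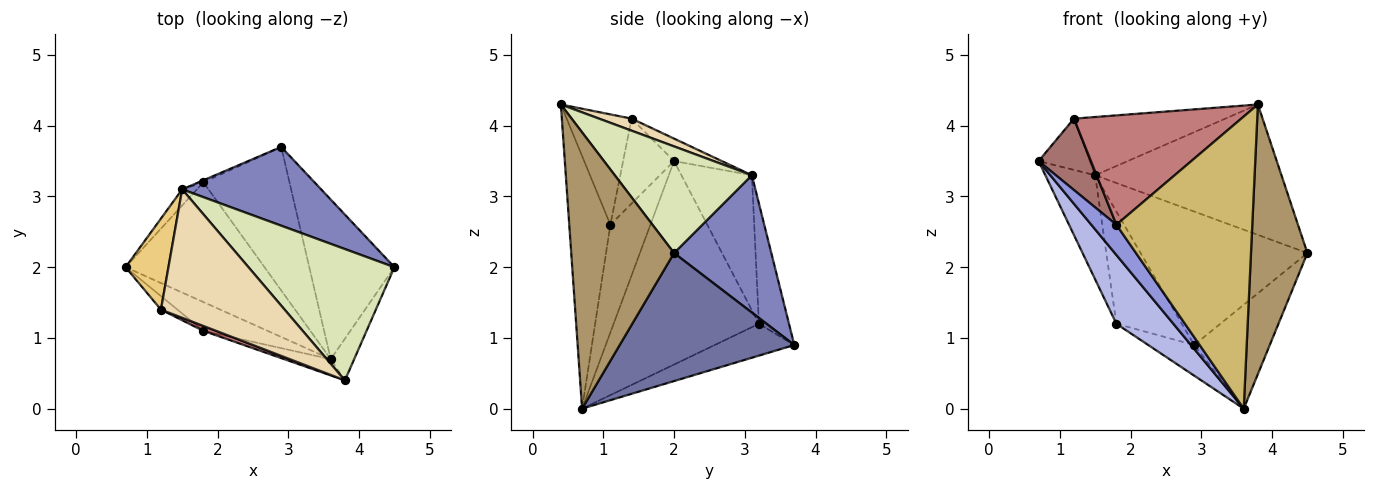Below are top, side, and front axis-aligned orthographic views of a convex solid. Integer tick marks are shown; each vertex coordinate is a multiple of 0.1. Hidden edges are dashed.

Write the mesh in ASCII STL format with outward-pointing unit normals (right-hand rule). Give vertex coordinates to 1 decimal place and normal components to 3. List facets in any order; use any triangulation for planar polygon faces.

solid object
 facet normal 0.783 0.339 -0.521
  outer loop
   vertex 3.6 0.7 0.0
   vertex 2.9 3.7 0.9
   vertex 4.5 2.0 2.2
  endloop
 endfacet
 facet normal 0.449 0.770 0.454
  outer loop
   vertex 1.5 3.1 3.3
   vertex 4.5 2.0 2.2
   vertex 2.9 3.7 0.9
  endloop
 endfacet
 facet normal -0.756 -0.474 -0.451
  outer loop
   vertex 1.8 1.1 2.6
   vertex 0.7 2.0 3.5
   vertex 3.6 0.7 0.0
  endloop
 endfacet
 facet normal -0.786 -0.308 -0.537
  outer loop
   vertex 1.8 3.2 1.2
   vertex 3.6 0.7 0.0
   vertex 0.7 2.0 3.5
  endloop
 endfacet
 facet normal -0.340 0.197 -0.920
  outer loop
   vertex 1.8 3.2 1.2
   vertex 2.9 3.7 0.9
   vertex 3.6 0.7 0.0
  endloop
 endfacet
 facet normal -0.813 0.575 -0.089
  outer loop
   vertex 1.8 3.2 1.2
   vertex 0.7 2.0 3.5
   vertex 1.5 3.1 3.3
  endloop
 endfacet
 facet normal -0.417 0.909 -0.016
  outer loop
   vertex 1.8 3.2 1.2
   vertex 1.5 3.1 3.3
   vertex 2.9 3.7 0.9
  endloop
 endfacet
 facet normal 0.460 0.625 0.630
  outer loop
   vertex 3.8 0.4 4.3
   vertex 4.5 2.0 2.2
   vertex 1.5 3.1 3.3
  endloop
 endfacet
 facet normal 0.874 -0.480 -0.074
  outer loop
   vertex 3.8 0.4 4.3
   vertex 3.6 0.7 0.0
   vertex 4.5 2.0 2.2
  endloop
 endfacet
 facet normal -0.289 -0.956 -0.053
  outer loop
   vertex 3.8 0.4 4.3
   vertex 1.8 1.1 2.6
   vertex 3.6 0.7 0.0
  endloop
 endfacet
 facet normal -0.416 0.446 0.793
  outer loop
   vertex 1.2 1.4 4.1
   vertex 1.5 3.1 3.3
   vertex 0.7 2.0 3.5
  endloop
 endfacet
 facet normal 0.088 0.411 0.907
  outer loop
   vertex 1.2 1.4 4.1
   vertex 3.8 0.4 4.3
   vertex 1.5 3.1 3.3
  endloop
 endfacet
 facet normal -0.691 -0.710 -0.134
  outer loop
   vertex 1.2 1.4 4.1
   vertex 0.7 2.0 3.5
   vertex 1.8 1.1 2.6
  endloop
 endfacet
 facet normal -0.361 -0.931 0.042
  outer loop
   vertex 1.2 1.4 4.1
   vertex 1.8 1.1 2.6
   vertex 3.8 0.4 4.3
  endloop
 endfacet
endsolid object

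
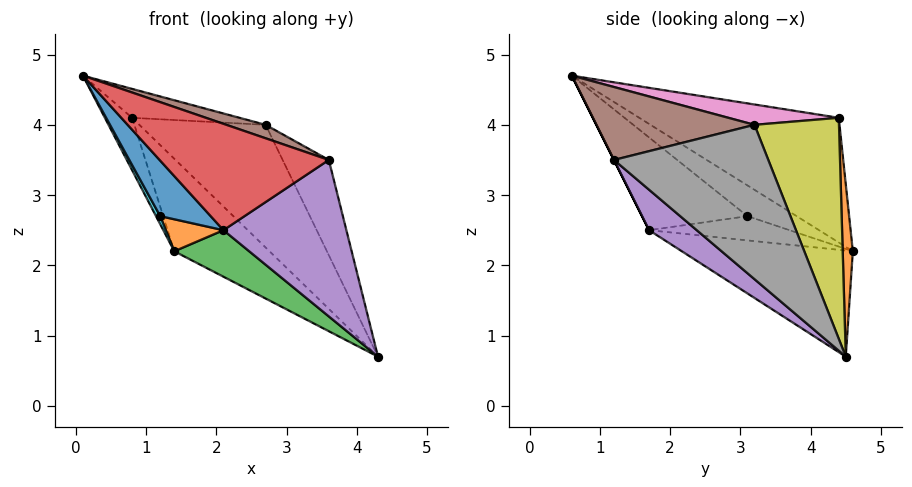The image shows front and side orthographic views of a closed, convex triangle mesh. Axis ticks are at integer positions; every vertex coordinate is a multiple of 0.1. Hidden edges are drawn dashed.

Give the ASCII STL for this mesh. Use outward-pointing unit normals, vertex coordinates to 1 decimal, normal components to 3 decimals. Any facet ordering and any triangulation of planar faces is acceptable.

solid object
 facet normal -0.949 0.130 -0.286
  outer loop
   vertex 0.8 4.4 4.1
   vertex 1.4 4.6 2.2
   vertex 0.1 0.6 4.7
  endloop
 endfacet
 facet normal 0.105 0.985 0.137
  outer loop
   vertex 0.8 4.4 4.1
   vertex 4.3 4.5 0.7
   vertex 1.4 4.6 2.2
  endloop
 endfacet
 facet normal -0.456 -0.200 -0.867
  outer loop
   vertex 2.1 1.7 2.5
   vertex 1.4 4.6 2.2
   vertex 4.3 4.5 0.7
  endloop
 endfacet
 facet normal 0.000 -0.894 -0.447
  outer loop
   vertex 2.1 1.7 2.5
   vertex 3.6 1.2 3.5
   vertex 0.1 0.6 4.7
  endloop
 endfacet
 facet normal 0.255 -0.656 -0.710
  outer loop
   vertex 2.1 1.7 2.5
   vertex 4.3 4.5 0.7
   vertex 3.6 1.2 3.5
  endloop
 endfacet
 facet normal 0.336 -0.083 0.938
  outer loop
   vertex 2.7 3.2 4.0
   vertex 0.1 0.6 4.7
   vertex 3.6 1.2 3.5
  endloop
 endfacet
 facet normal 0.134 0.130 0.982
  outer loop
   vertex 2.7 3.2 4.0
   vertex 0.8 4.4 4.1
   vertex 0.1 0.6 4.7
  endloop
 endfacet
 facet normal 0.830 0.248 0.500
  outer loop
   vertex 2.7 3.2 4.0
   vertex 3.6 1.2 3.5
   vertex 4.3 4.5 0.7
  endloop
 endfacet
 facet normal 0.478 0.713 0.513
  outer loop
   vertex 2.7 3.2 4.0
   vertex 4.3 4.5 0.7
   vertex 0.8 4.4 4.1
  endloop
 endfacet
 facet normal -0.834 -0.071 -0.548
  outer loop
   vertex 1.2 3.1 2.7
   vertex 0.1 0.6 4.7
   vertex 1.4 4.6 2.2
  endloop
 endfacet
 facet normal -0.626 -0.300 -0.719
  outer loop
   vertex 1.2 3.1 2.7
   vertex 2.1 1.7 2.5
   vertex 0.1 0.6 4.7
  endloop
 endfacet
 facet normal -0.511 -0.210 -0.833
  outer loop
   vertex 1.2 3.1 2.7
   vertex 1.4 4.6 2.2
   vertex 2.1 1.7 2.5
  endloop
 endfacet
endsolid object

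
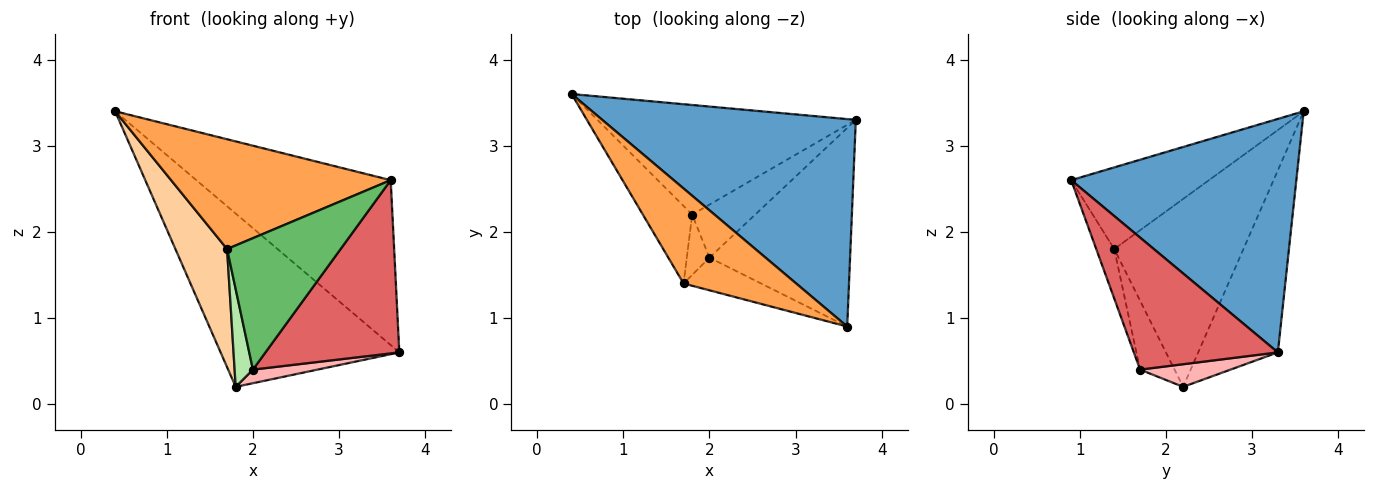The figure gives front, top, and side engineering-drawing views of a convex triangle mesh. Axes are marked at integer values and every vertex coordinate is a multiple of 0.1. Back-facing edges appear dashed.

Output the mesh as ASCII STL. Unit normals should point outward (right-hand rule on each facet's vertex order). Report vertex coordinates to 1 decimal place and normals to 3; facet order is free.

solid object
 facet normal 0.585 0.505 0.635
  outer loop
   vertex 3.6 0.9 2.6
   vertex 3.7 3.3 0.6
   vertex 0.4 3.6 3.4
  endloop
 endfacet
 facet normal -0.353 0.791 -0.500
  outer loop
   vertex 1.8 2.2 0.2
   vertex 0.4 3.6 3.4
   vertex 3.7 3.3 0.6
  endloop
 endfacet
 facet normal -0.429 -0.683 0.591
  outer loop
   vertex 1.7 1.4 1.8
   vertex 3.6 0.9 2.6
   vertex 0.4 3.6 3.4
  endloop
 endfacet
 facet normal -0.902 -0.361 -0.237
  outer loop
   vertex 1.7 1.4 1.8
   vertex 0.4 3.6 3.4
   vertex 1.8 2.2 0.2
  endloop
 endfacet
 facet normal -0.152 -0.959 -0.238
  outer loop
   vertex 2.0 1.7 0.4
   vertex 3.6 0.9 2.6
   vertex 1.7 1.4 1.8
  endloop
 endfacet
 facet normal -0.848 -0.451 -0.278
  outer loop
   vertex 2.0 1.7 0.4
   vertex 1.7 1.4 1.8
   vertex 1.8 2.2 0.2
  endloop
 endfacet
 facet normal 0.578 -0.537 -0.615
  outer loop
   vertex 2.0 1.7 0.4
   vertex 3.7 3.3 0.6
   vertex 3.6 0.9 2.6
  endloop
 endfacet
 facet normal 0.328 -0.235 -0.915
  outer loop
   vertex 2.0 1.7 0.4
   vertex 1.8 2.2 0.2
   vertex 3.7 3.3 0.6
  endloop
 endfacet
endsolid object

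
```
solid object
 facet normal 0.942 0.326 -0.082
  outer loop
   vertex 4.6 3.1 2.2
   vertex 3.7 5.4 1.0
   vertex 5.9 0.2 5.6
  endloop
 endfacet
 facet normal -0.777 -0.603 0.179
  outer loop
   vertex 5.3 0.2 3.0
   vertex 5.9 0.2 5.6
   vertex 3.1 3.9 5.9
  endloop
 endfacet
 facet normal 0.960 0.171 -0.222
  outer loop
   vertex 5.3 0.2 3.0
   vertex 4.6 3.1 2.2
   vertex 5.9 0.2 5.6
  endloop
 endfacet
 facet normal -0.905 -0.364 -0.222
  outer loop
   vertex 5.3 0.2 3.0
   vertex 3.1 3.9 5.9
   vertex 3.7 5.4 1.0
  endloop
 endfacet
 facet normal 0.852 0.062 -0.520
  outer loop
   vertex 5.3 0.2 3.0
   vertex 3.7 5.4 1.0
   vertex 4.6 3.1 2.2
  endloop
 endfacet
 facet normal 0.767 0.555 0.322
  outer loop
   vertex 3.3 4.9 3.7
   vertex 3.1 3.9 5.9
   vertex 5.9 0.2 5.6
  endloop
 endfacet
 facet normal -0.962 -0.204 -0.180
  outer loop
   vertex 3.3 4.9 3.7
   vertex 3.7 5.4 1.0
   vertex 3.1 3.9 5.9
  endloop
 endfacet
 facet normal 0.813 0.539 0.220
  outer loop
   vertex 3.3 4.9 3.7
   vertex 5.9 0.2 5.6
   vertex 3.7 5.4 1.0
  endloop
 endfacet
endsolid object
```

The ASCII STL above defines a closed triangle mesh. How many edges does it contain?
12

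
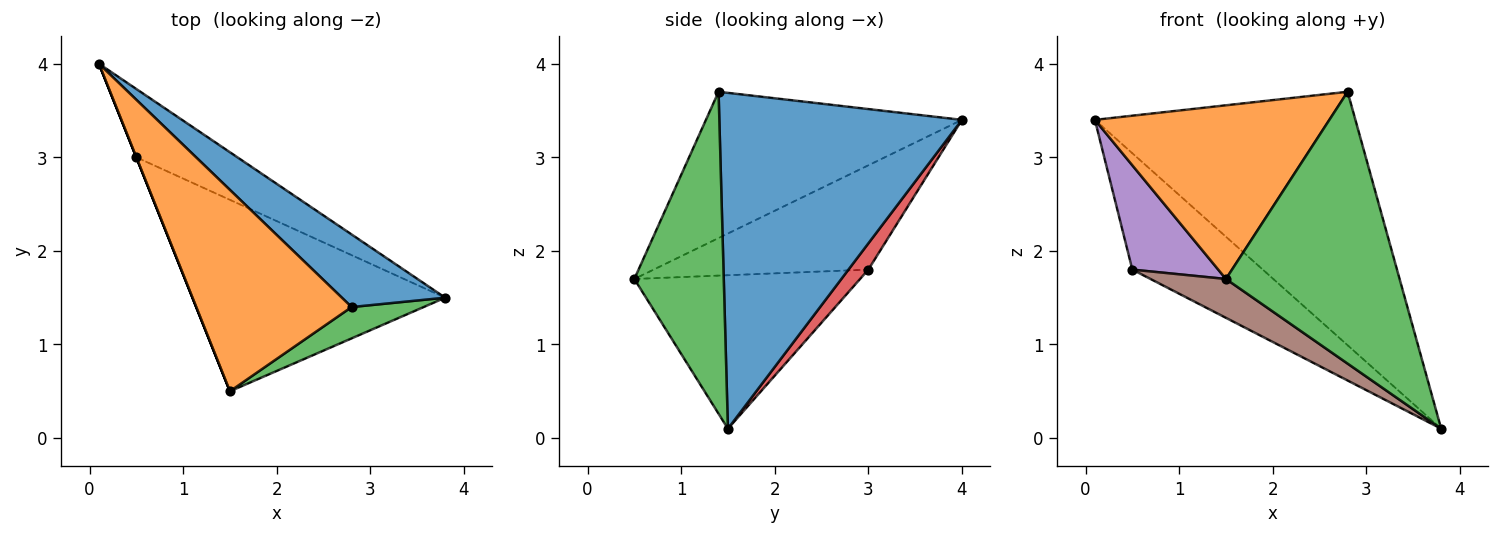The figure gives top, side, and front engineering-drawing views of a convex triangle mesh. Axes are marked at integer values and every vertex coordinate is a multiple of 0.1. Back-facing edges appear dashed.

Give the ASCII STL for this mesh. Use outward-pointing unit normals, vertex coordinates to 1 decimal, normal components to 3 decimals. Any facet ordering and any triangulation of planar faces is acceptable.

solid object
 facet normal 0.667 0.716 0.205
  outer loop
   vertex 2.8 1.4 3.7
   vertex 3.8 1.5 0.1
   vertex 0.1 4.0 3.4
  endloop
 endfacet
 facet normal -0.581 -0.532 0.617
  outer loop
   vertex 2.8 1.4 3.7
   vertex 0.1 4.0 3.4
   vertex 1.5 0.5 1.7
  endloop
 endfacet
 facet normal 0.455 -0.884 0.102
  outer loop
   vertex 2.8 1.4 3.7
   vertex 1.5 0.5 1.7
   vertex 3.8 1.5 0.1
  endloop
 endfacet
 facet normal 0.130 0.855 -0.502
  outer loop
   vertex 0.5 3.0 1.8
   vertex 0.1 4.0 3.4
   vertex 3.8 1.5 0.1
  endloop
 endfacet
 facet normal -0.928 -0.371 0.000
  outer loop
   vertex 0.5 3.0 1.8
   vertex 1.5 0.5 1.7
   vertex 0.1 4.0 3.4
  endloop
 endfacet
 facet normal -0.512 -0.171 -0.842
  outer loop
   vertex 0.5 3.0 1.8
   vertex 3.8 1.5 0.1
   vertex 1.5 0.5 1.7
  endloop
 endfacet
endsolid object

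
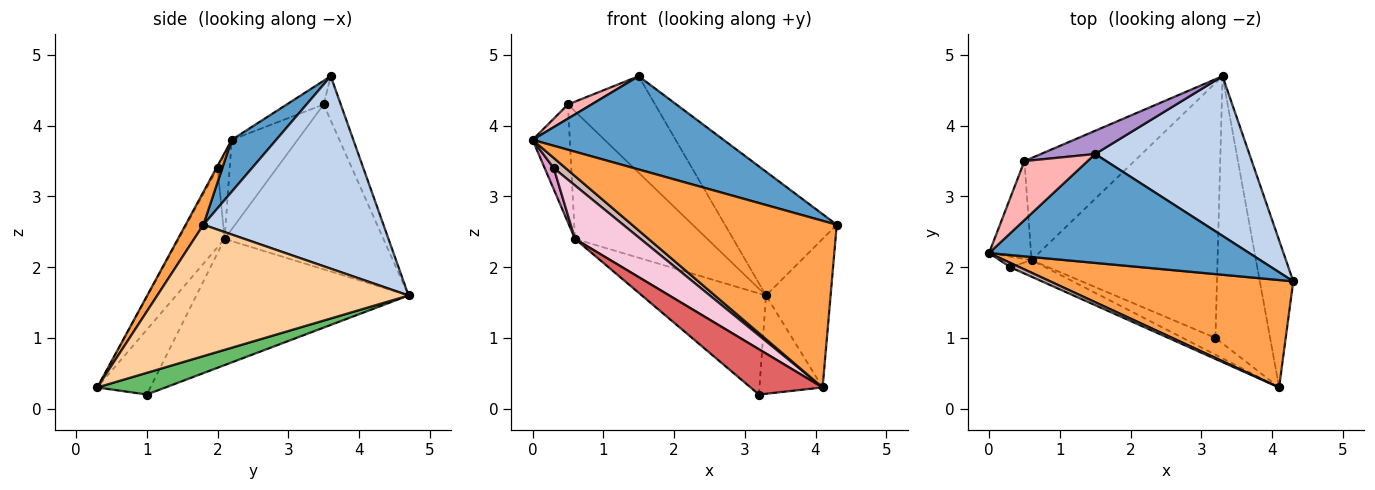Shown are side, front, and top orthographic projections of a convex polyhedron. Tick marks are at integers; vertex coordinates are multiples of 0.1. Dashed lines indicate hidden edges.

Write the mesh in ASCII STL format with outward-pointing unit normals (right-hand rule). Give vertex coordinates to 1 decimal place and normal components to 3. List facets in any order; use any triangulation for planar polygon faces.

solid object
 facet normal 0.150 -0.643 0.751
  outer loop
   vertex 1.5 3.6 4.7
   vertex 0.0 2.2 3.8
   vertex 4.3 1.8 2.6
  endloop
 endfacet
 facet normal 0.702 0.436 0.563
  outer loop
   vertex 1.5 3.6 4.7
   vertex 4.3 1.8 2.6
   vertex 3.3 4.7 1.6
  endloop
 endfacet
 facet normal 0.073 -0.838 0.540
  outer loop
   vertex 4.1 0.3 0.3
   vertex 4.3 1.8 2.6
   vertex 0.0 2.2 3.8
  endloop
 endfacet
 facet normal 0.940 0.242 -0.239
  outer loop
   vertex 4.1 0.3 0.3
   vertex 3.3 4.7 1.6
   vertex 4.3 1.8 2.6
  endloop
 endfacet
 facet normal 0.349 0.323 -0.879
  outer loop
   vertex 4.1 0.3 0.3
   vertex 3.2 1.0 0.2
   vertex 3.3 4.7 1.6
  endloop
 endfacet
 facet normal -0.533 0.312 -0.786
  outer loop
   vertex 0.6 2.1 2.4
   vertex 3.3 4.7 1.6
   vertex 3.2 1.0 0.2
  endloop
 endfacet
 facet normal -0.568 -0.772 -0.286
  outer loop
   vertex 0.6 2.1 2.4
   vertex 3.2 1.0 0.2
   vertex 4.1 0.3 0.3
  endloop
 endfacet
 facet normal -0.343 -0.219 0.913
  outer loop
   vertex 0.5 3.5 4.3
   vertex 0.0 2.2 3.8
   vertex 1.5 3.6 4.7
  endloop
 endfacet
 facet normal -0.187 0.955 0.230
  outer loop
   vertex 0.5 3.5 4.3
   vertex 1.5 3.6 4.7
   vertex 3.3 4.7 1.6
  endloop
 endfacet
 facet normal -0.806 0.455 -0.378
  outer loop
   vertex 0.5 3.5 4.3
   vertex 0.6 2.1 2.4
   vertex 0.0 2.2 3.8
  endloop
 endfacet
 facet normal -0.684 0.570 -0.456
  outer loop
   vertex 0.5 3.5 4.3
   vertex 3.3 4.7 1.6
   vertex 0.6 2.1 2.4
  endloop
 endfacet
 facet normal -0.093 -0.917 0.388
  outer loop
   vertex 0.3 2.0 3.4
   vertex 4.1 0.3 0.3
   vertex 0.0 2.2 3.8
  endloop
 endfacet
 facet normal -0.766 -0.575 -0.287
  outer loop
   vertex 0.3 2.0 3.4
   vertex 0.0 2.2 3.8
   vertex 0.6 2.1 2.4
  endloop
 endfacet
 facet normal -0.556 -0.794 -0.246
  outer loop
   vertex 0.3 2.0 3.4
   vertex 0.6 2.1 2.4
   vertex 4.1 0.3 0.3
  endloop
 endfacet
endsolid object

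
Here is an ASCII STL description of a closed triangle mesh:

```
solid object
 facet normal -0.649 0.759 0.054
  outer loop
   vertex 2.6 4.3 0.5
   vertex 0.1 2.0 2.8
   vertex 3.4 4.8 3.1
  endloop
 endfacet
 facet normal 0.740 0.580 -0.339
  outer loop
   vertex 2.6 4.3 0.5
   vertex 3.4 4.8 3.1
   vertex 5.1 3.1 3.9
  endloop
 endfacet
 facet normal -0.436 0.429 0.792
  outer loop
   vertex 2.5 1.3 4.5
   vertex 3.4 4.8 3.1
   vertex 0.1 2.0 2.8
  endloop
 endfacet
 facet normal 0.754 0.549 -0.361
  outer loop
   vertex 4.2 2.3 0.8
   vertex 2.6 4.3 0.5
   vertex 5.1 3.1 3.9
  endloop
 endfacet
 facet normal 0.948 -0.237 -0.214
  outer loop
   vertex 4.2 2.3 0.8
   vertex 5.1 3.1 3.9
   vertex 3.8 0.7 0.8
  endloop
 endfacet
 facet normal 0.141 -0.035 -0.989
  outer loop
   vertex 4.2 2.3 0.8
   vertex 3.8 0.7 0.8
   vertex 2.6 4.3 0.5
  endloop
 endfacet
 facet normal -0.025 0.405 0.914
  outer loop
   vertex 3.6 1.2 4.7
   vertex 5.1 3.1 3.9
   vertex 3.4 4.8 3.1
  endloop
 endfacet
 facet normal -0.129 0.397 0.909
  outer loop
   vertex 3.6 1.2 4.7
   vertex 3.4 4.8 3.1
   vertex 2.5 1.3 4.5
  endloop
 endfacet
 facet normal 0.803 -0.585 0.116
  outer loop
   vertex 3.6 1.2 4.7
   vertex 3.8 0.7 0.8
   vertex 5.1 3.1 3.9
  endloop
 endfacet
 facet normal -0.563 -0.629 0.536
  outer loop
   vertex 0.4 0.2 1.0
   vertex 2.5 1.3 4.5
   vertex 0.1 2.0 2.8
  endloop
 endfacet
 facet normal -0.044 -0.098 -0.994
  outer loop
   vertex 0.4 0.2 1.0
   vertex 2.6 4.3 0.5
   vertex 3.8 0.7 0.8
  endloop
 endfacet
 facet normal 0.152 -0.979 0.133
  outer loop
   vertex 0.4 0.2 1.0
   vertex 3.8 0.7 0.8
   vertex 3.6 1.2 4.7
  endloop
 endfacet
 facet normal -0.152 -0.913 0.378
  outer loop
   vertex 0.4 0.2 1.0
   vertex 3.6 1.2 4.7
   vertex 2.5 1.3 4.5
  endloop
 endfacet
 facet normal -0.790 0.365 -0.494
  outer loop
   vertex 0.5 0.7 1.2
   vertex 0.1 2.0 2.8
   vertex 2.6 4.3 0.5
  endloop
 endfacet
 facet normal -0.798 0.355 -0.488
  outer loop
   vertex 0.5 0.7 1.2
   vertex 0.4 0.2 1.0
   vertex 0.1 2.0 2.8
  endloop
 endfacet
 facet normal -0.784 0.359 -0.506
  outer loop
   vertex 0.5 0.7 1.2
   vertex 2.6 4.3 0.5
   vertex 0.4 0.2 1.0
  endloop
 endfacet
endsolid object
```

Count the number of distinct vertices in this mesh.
10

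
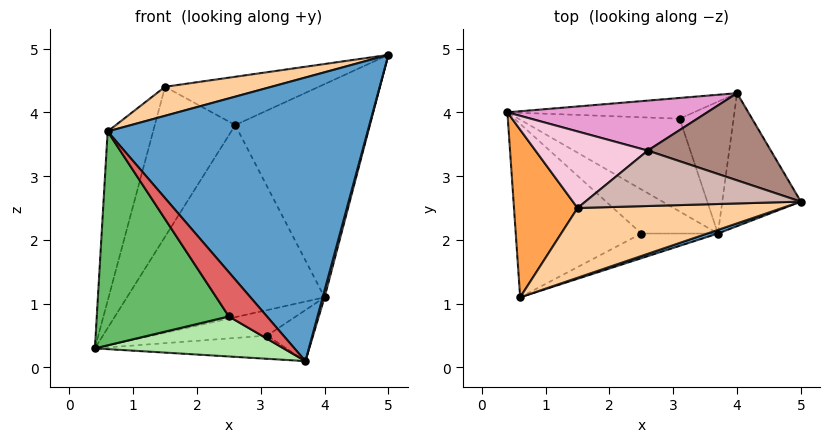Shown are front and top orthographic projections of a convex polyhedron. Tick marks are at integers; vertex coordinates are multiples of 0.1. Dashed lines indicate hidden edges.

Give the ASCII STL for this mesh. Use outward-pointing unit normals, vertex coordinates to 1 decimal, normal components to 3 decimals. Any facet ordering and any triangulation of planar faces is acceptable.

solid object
 facet normal 0.320 -0.947 0.012
  outer loop
   vertex 3.7 2.1 0.1
   vertex 5.0 2.6 4.9
   vertex 0.6 1.1 3.7
  endloop
 endfacet
 facet normal 0.965 -0.013 -0.260
  outer loop
   vertex 4.0 4.3 1.1
   vertex 5.0 2.6 4.9
   vertex 3.7 2.1 0.1
  endloop
 endfacet
 facet normal -0.856 0.368 0.364
  outer loop
   vertex 1.5 2.5 4.4
   vertex 0.4 4.0 0.3
   vertex 0.6 1.1 3.7
  endloop
 endfacet
 facet normal -0.120 -0.381 0.917
  outer loop
   vertex 1.5 2.5 4.4
   vertex 0.6 1.1 3.7
   vertex 5.0 2.6 4.9
  endloop
 endfacet
 facet normal -0.484 -0.680 -0.551
  outer loop
   vertex 2.5 2.1 0.8
   vertex 0.6 1.1 3.7
   vertex 0.4 4.0 0.3
  endloop
 endfacet
 facet normal -0.396 -0.617 -0.680
  outer loop
   vertex 2.5 2.1 0.8
   vertex 0.4 4.0 0.3
   vertex 3.7 2.1 0.1
  endloop
 endfacet
 facet normal -0.273 -0.840 -0.469
  outer loop
   vertex 2.5 2.1 0.8
   vertex 3.7 2.1 0.1
   vertex 0.6 1.1 3.7
  endloop
 endfacet
 facet normal 0.081 0.242 -0.967
  outer loop
   vertex 3.1 3.9 0.5
   vertex 3.7 2.1 0.1
   vertex 0.4 4.0 0.3
  endloop
 endfacet
 facet normal 0.075 0.774 -0.629
  outer loop
   vertex 3.1 3.9 0.5
   vertex 0.4 4.0 0.3
   vertex 4.0 4.3 1.1
  endloop
 endfacet
 facet normal 0.419 0.328 -0.847
  outer loop
   vertex 3.1 3.9 0.5
   vertex 4.0 4.3 1.1
   vertex 3.7 2.1 0.1
  endloop
 endfacet
 facet normal 0.134 0.917 0.375
  outer loop
   vertex 2.6 3.4 3.8
   vertex 5.0 2.6 4.9
   vertex 4.0 4.3 1.1
  endloop
 endfacet
 facet normal -0.125 0.652 0.748
  outer loop
   vertex 2.6 3.4 3.8
   vertex 1.5 2.5 4.4
   vertex 5.0 2.6 4.9
  endloop
 endfacet
 facet normal -0.135 0.959 0.249
  outer loop
   vertex 2.6 3.4 3.8
   vertex 4.0 4.3 1.1
   vertex 0.4 4.0 0.3
  endloop
 endfacet
 facet normal -0.433 0.803 0.410
  outer loop
   vertex 2.6 3.4 3.8
   vertex 0.4 4.0 0.3
   vertex 1.5 2.5 4.4
  endloop
 endfacet
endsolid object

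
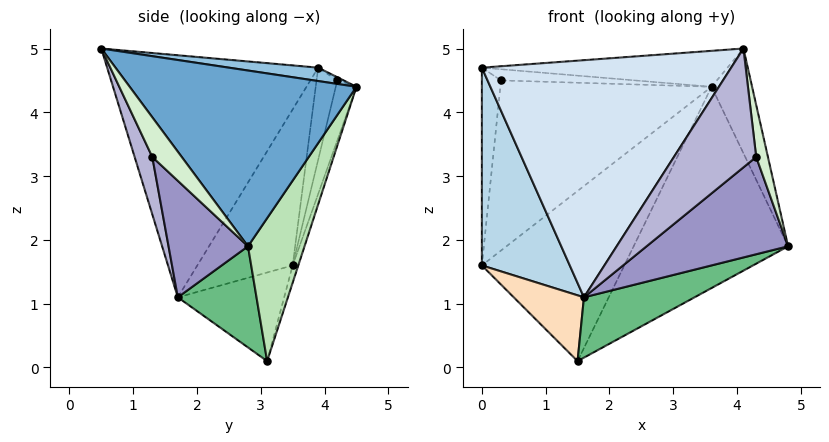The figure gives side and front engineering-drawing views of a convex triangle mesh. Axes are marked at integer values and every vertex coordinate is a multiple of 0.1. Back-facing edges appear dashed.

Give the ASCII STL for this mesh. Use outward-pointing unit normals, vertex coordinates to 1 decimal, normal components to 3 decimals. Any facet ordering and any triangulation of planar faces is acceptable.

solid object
 facet normal 0.928 0.166 0.333
  outer loop
   vertex 3.6 4.5 4.4
   vertex 4.1 0.5 5.0
   vertex 4.8 2.8 1.9
  endloop
 endfacet
 facet normal 0.056 0.155 0.986
  outer loop
   vertex 0.0 3.9 4.7
   vertex 4.1 0.5 5.0
   vertex 3.6 4.5 4.4
  endloop
 endfacet
 facet normal -0.732 -0.675 0.087
  outer loop
   vertex 1.6 1.7 1.1
   vertex 0.0 3.9 4.7
   vertex 0.0 3.5 1.6
  endloop
 endfacet
 facet normal -0.636 -0.751 0.176
  outer loop
   vertex 1.6 1.7 1.1
   vertex 4.1 0.5 5.0
   vertex 0.0 3.9 4.7
  endloop
 endfacet
 facet normal -0.095 0.970 -0.224
  outer loop
   vertex 0.3 4.2 4.5
   vertex 3.6 4.5 4.4
   vertex 0.0 3.5 1.6
  endloop
 endfacet
 facet normal -0.733 0.675 -0.087
  outer loop
   vertex 0.3 4.2 4.5
   vertex 0.0 3.5 1.6
   vertex 0.0 3.9 4.7
  endloop
 endfacet
 facet normal -0.027 0.573 0.819
  outer loop
   vertex 0.3 4.2 4.5
   vertex 0.0 3.9 4.7
   vertex 3.6 4.5 4.4
  endloop
 endfacet
 facet normal -0.688 -0.454 -0.567
  outer loop
   vertex 1.5 3.1 0.1
   vertex 1.6 1.7 1.1
   vertex 0.0 3.5 1.6
  endloop
 endfacet
 facet normal 0.371 -0.522 -0.768
  outer loop
   vertex 1.5 3.1 0.1
   vertex 4.8 2.8 1.9
   vertex 1.6 1.7 1.1
  endloop
 endfacet
 facet normal -0.038 0.955 -0.293
  outer loop
   vertex 1.5 3.1 0.1
   vertex 0.0 3.5 1.6
   vertex 3.6 4.5 4.4
  endloop
 endfacet
 facet normal 0.311 0.849 -0.428
  outer loop
   vertex 1.5 3.1 0.1
   vertex 3.6 4.5 4.4
   vertex 4.8 2.8 1.9
  endloop
 endfacet
 facet normal 0.927 -0.369 -0.065
  outer loop
   vertex 4.3 1.3 3.3
   vertex 4.8 2.8 1.9
   vertex 4.1 0.5 5.0
  endloop
 endfacet
 facet normal 0.390 -0.694 -0.605
  outer loop
   vertex 4.3 1.3 3.3
   vertex 1.6 1.7 1.1
   vertex 4.8 2.8 1.9
  endloop
 endfacet
 facet normal 0.192 -0.896 -0.399
  outer loop
   vertex 4.3 1.3 3.3
   vertex 4.1 0.5 5.0
   vertex 1.6 1.7 1.1
  endloop
 endfacet
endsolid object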